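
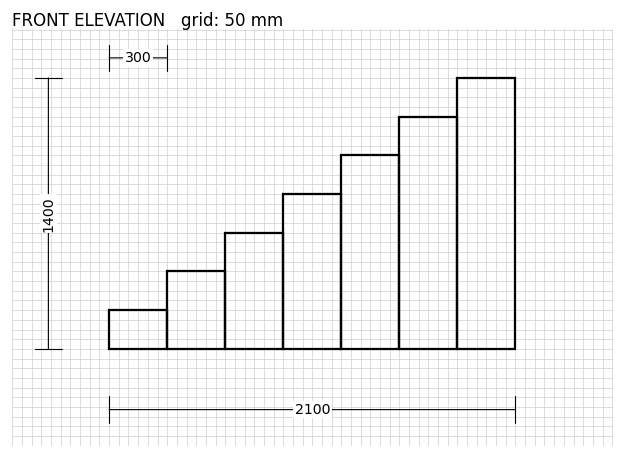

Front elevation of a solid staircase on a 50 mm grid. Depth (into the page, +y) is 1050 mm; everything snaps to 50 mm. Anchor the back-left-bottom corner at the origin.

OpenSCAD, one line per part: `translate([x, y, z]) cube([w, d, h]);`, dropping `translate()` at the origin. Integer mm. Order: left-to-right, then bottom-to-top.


cube([300, 1050, 200]);
translate([300, 0, 0]) cube([300, 1050, 400]);
translate([600, 0, 0]) cube([300, 1050, 600]);
translate([900, 0, 0]) cube([300, 1050, 800]);
translate([1200, 0, 0]) cube([300, 1050, 1000]);
translate([1500, 0, 0]) cube([300, 1050, 1200]);
translate([1800, 0, 0]) cube([300, 1050, 1400]);


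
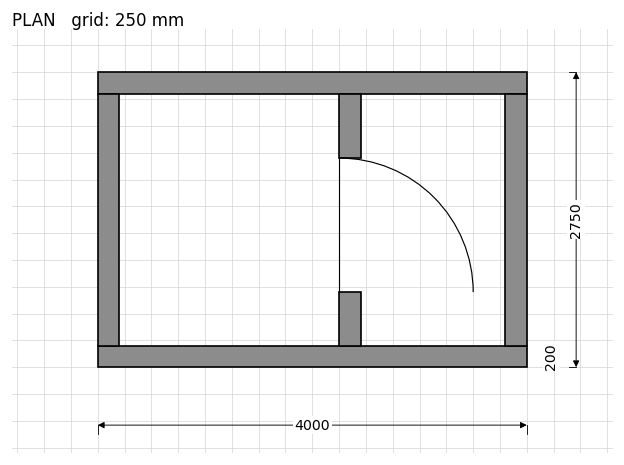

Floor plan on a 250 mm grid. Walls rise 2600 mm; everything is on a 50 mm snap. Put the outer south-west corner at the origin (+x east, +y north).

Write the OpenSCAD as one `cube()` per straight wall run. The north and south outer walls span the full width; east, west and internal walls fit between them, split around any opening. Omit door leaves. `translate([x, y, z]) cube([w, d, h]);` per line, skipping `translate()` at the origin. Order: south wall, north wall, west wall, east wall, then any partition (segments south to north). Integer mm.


cube([4000, 200, 2600]);
translate([0, 2550, 0]) cube([4000, 200, 2600]);
translate([0, 200, 0]) cube([200, 2350, 2600]);
translate([3800, 200, 0]) cube([200, 2350, 2600]);
translate([2250, 200, 0]) cube([200, 500, 2600]);
translate([2250, 1950, 0]) cube([200, 600, 2600]);


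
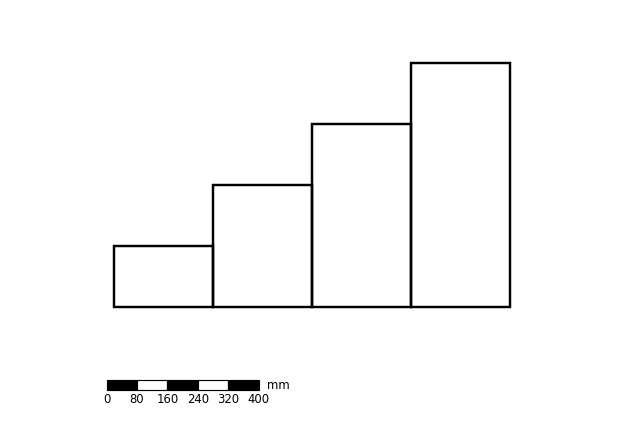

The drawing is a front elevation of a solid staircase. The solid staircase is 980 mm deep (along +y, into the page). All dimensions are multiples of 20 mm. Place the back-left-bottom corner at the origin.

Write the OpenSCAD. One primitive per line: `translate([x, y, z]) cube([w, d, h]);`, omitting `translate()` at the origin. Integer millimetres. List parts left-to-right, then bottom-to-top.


cube([260, 980, 160]);
translate([260, 0, 0]) cube([260, 980, 320]);
translate([520, 0, 0]) cube([260, 980, 480]);
translate([780, 0, 0]) cube([260, 980, 640]);


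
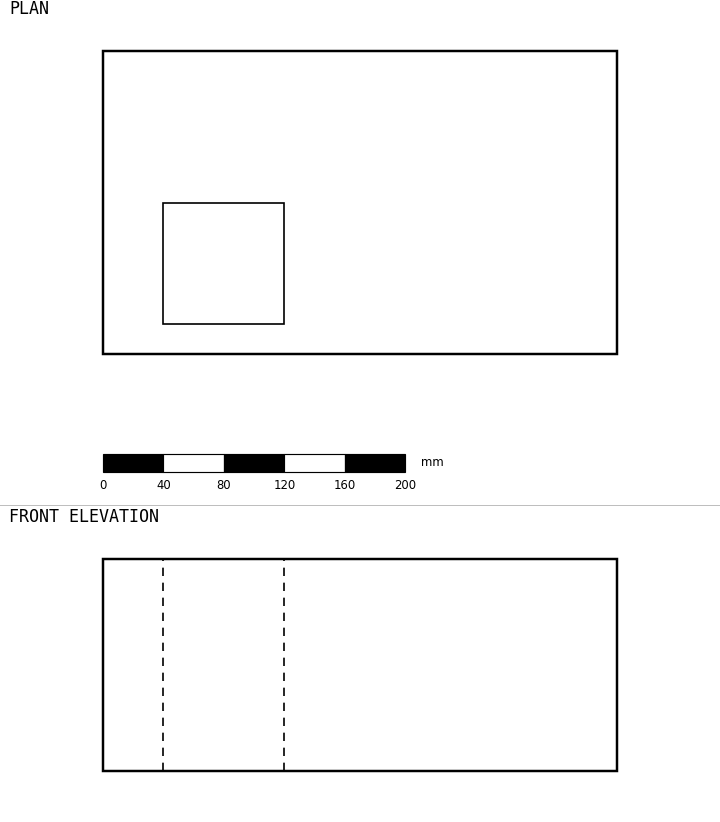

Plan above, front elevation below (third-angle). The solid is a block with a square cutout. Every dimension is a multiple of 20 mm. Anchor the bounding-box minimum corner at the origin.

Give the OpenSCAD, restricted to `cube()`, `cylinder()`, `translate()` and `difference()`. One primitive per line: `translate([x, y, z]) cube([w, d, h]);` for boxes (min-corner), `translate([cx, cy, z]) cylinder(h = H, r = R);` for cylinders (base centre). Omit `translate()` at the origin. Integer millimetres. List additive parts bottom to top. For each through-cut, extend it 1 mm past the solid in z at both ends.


difference() {
  cube([340, 200, 140]);
  translate([40, 20, -1]) cube([80, 80, 142]);
}


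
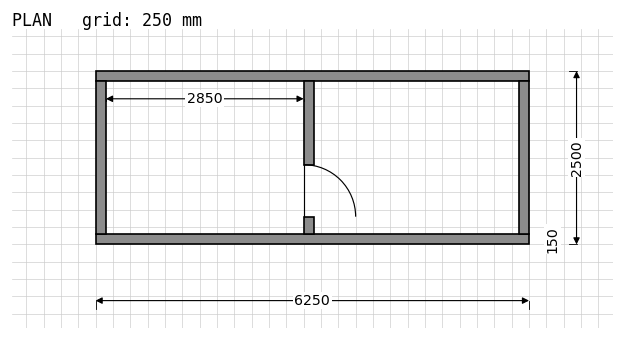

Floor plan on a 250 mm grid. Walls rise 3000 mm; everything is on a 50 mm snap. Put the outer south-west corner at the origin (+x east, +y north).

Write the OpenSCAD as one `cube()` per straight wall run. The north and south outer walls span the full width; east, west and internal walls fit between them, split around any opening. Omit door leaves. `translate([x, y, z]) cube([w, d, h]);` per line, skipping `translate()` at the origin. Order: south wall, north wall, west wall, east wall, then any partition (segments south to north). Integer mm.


cube([6250, 150, 3000]);
translate([0, 2350, 0]) cube([6250, 150, 3000]);
translate([0, 150, 0]) cube([150, 2200, 3000]);
translate([6100, 150, 0]) cube([150, 2200, 3000]);
translate([3000, 150, 0]) cube([150, 250, 3000]);
translate([3000, 1150, 0]) cube([150, 1200, 3000]);


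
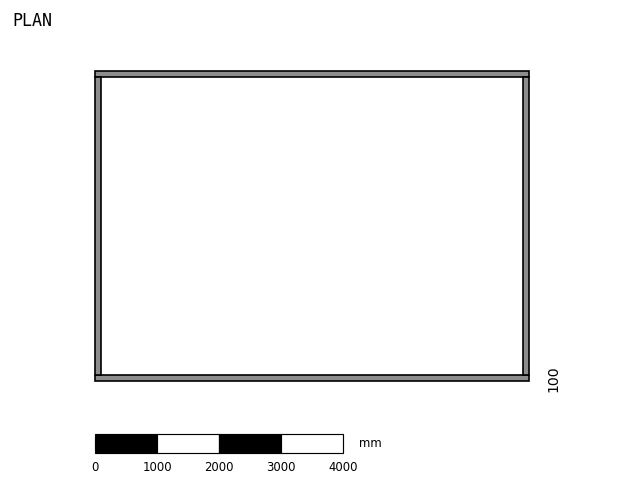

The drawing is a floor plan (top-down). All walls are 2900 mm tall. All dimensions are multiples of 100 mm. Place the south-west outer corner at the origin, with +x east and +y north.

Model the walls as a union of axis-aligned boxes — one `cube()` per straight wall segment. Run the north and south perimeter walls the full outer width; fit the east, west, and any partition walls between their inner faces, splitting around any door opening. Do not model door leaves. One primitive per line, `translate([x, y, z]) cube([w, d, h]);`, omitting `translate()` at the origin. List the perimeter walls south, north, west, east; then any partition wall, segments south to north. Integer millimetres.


cube([7000, 100, 2900]);
translate([0, 4900, 0]) cube([7000, 100, 2900]);
translate([0, 100, 0]) cube([100, 4800, 2900]);
translate([6900, 100, 0]) cube([100, 4800, 2900]);


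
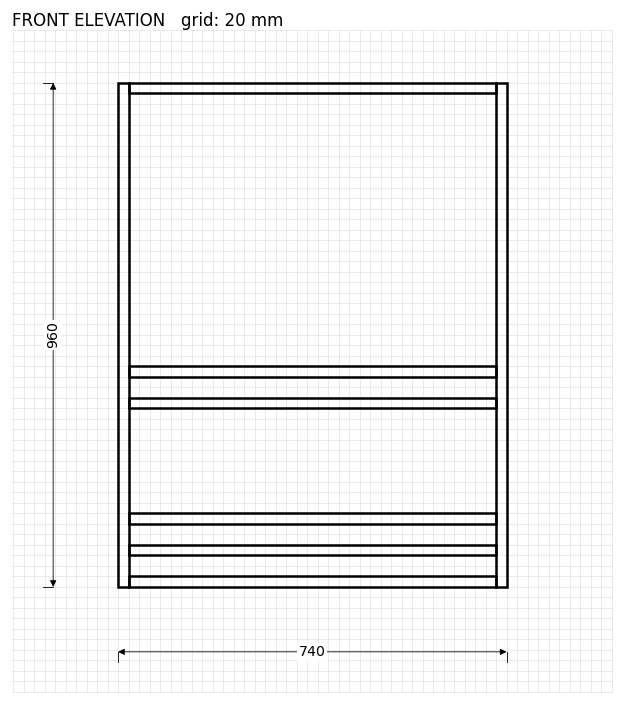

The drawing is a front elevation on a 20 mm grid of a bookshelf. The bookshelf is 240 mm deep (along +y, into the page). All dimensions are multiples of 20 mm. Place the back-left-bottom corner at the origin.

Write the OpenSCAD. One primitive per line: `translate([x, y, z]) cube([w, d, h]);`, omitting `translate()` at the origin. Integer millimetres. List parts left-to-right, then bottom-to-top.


cube([20, 240, 960]);
translate([20, 0, 0]) cube([700, 240, 20]);
translate([20, 0, 60]) cube([700, 240, 20]);
translate([20, 0, 120]) cube([700, 240, 20]);
translate([20, 0, 340]) cube([700, 240, 20]);
translate([20, 0, 400]) cube([700, 240, 20]);
translate([20, 0, 940]) cube([700, 240, 20]);
translate([720, 0, 0]) cube([20, 240, 960]);


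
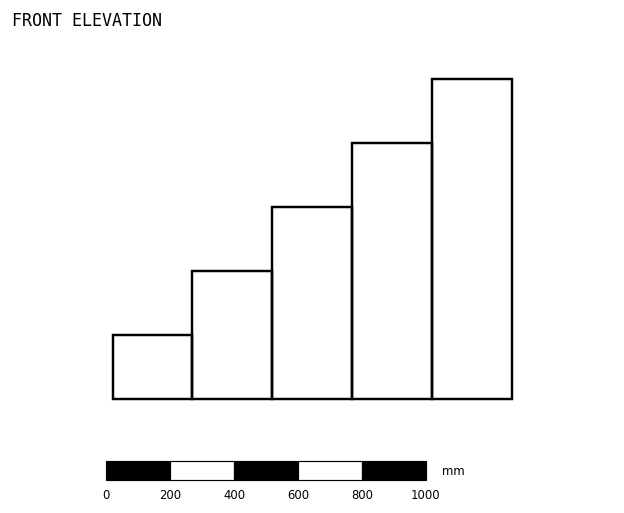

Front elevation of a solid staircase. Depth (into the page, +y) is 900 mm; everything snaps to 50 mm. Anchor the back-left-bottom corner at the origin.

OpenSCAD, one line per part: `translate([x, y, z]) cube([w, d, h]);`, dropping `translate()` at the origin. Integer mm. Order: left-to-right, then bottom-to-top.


cube([250, 900, 200]);
translate([250, 0, 0]) cube([250, 900, 400]);
translate([500, 0, 0]) cube([250, 900, 600]);
translate([750, 0, 0]) cube([250, 900, 800]);
translate([1000, 0, 0]) cube([250, 900, 1000]);


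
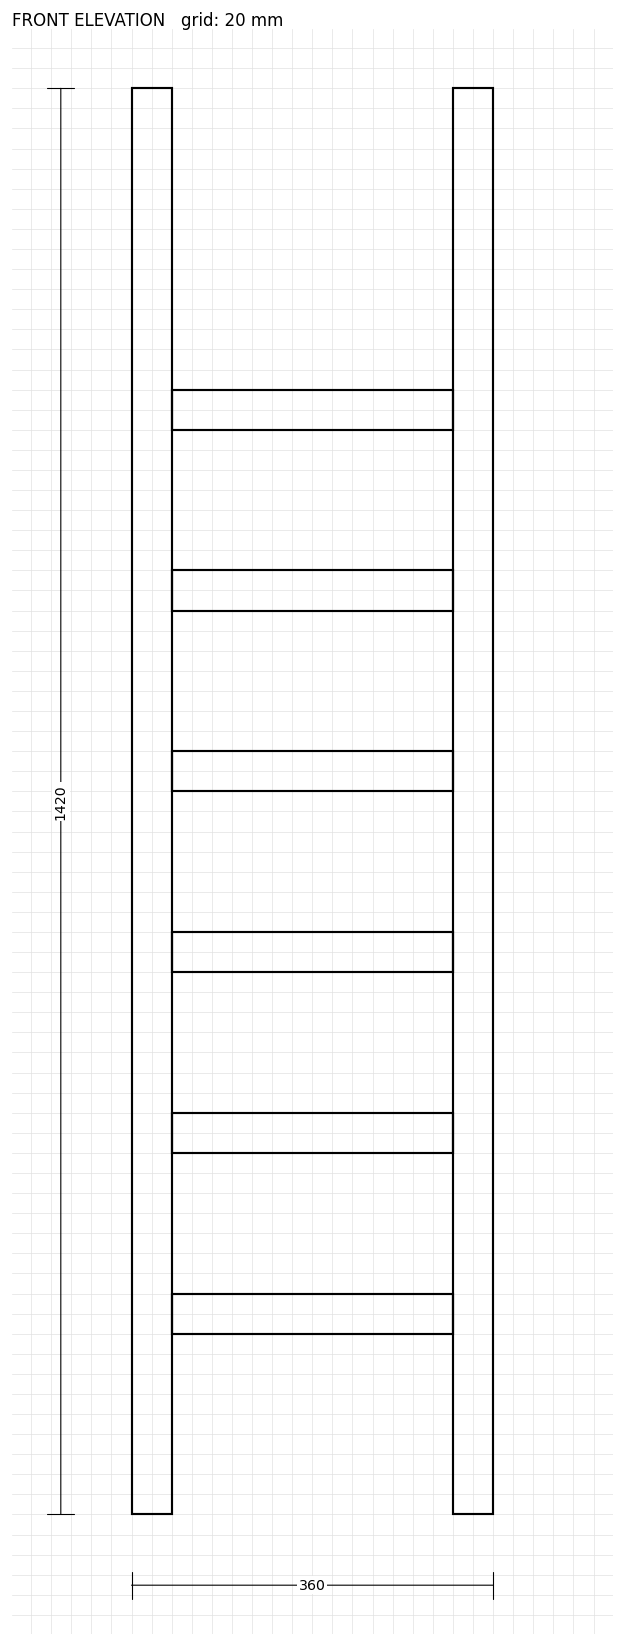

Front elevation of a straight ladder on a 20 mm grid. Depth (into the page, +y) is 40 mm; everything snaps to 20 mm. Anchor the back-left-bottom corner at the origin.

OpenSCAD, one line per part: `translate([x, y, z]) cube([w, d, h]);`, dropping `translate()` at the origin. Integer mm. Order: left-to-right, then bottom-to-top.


cube([40, 40, 1420]);
translate([40, 0, 180]) cube([280, 40, 40]);
translate([40, 0, 360]) cube([280, 40, 40]);
translate([40, 0, 540]) cube([280, 40, 40]);
translate([40, 0, 720]) cube([280, 40, 40]);
translate([40, 0, 900]) cube([280, 40, 40]);
translate([40, 0, 1080]) cube([280, 40, 40]);
translate([320, 0, 0]) cube([40, 40, 1420]);


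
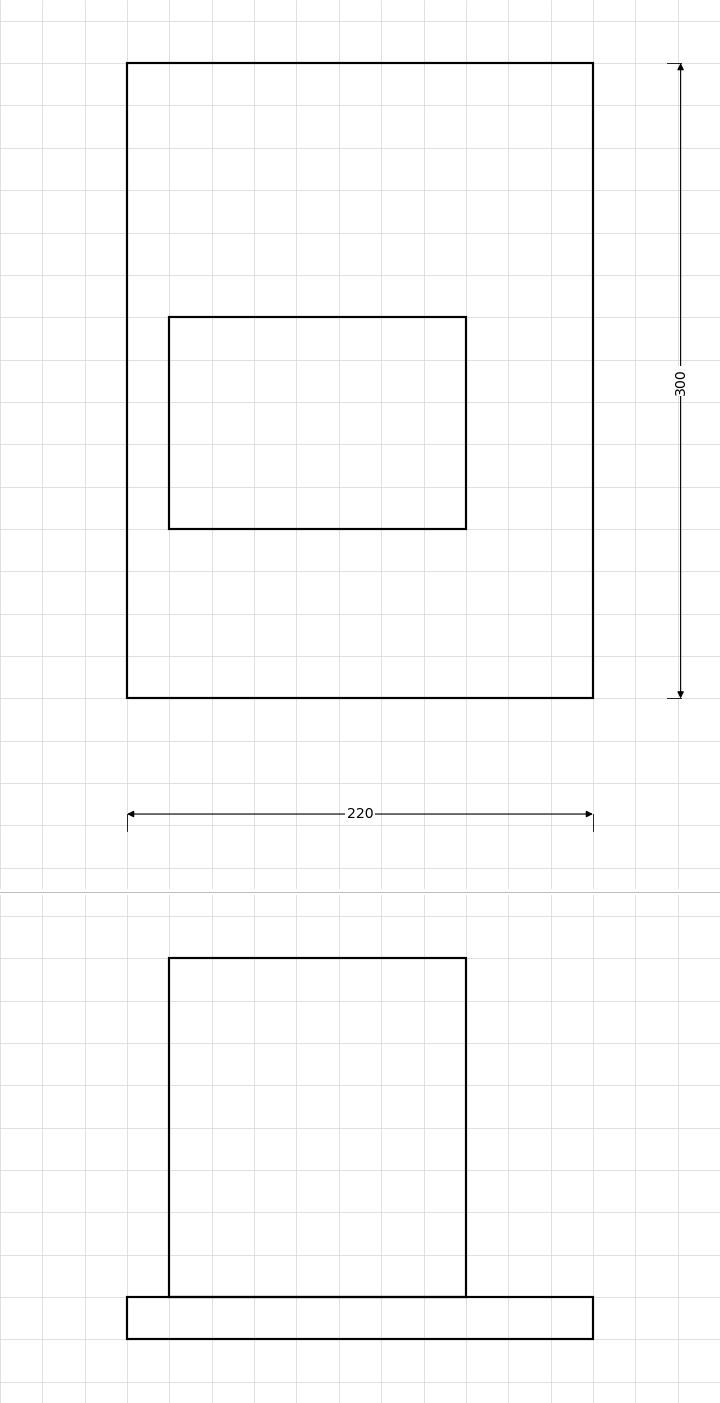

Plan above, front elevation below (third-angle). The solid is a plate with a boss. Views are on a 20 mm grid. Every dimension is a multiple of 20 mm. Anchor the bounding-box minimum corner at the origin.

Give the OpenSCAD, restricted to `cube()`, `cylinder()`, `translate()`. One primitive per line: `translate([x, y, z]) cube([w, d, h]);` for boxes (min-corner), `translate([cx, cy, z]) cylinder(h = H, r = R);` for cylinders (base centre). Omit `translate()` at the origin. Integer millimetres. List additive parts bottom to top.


cube([220, 300, 20]);
translate([20, 80, 20]) cube([140, 100, 160]);


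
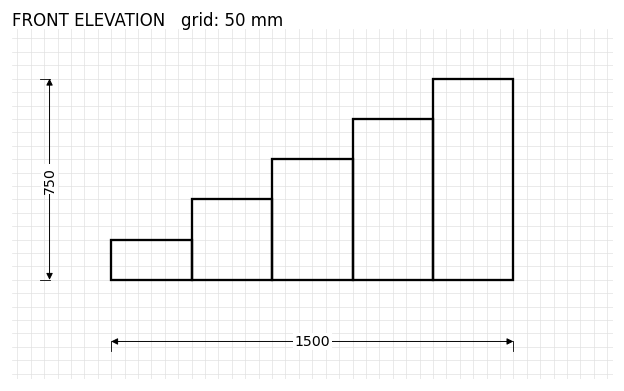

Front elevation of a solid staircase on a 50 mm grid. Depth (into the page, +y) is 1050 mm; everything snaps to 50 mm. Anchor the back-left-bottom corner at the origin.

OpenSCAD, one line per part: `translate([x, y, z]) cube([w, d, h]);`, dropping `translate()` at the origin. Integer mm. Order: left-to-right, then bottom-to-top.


cube([300, 1050, 150]);
translate([300, 0, 0]) cube([300, 1050, 300]);
translate([600, 0, 0]) cube([300, 1050, 450]);
translate([900, 0, 0]) cube([300, 1050, 600]);
translate([1200, 0, 0]) cube([300, 1050, 750]);


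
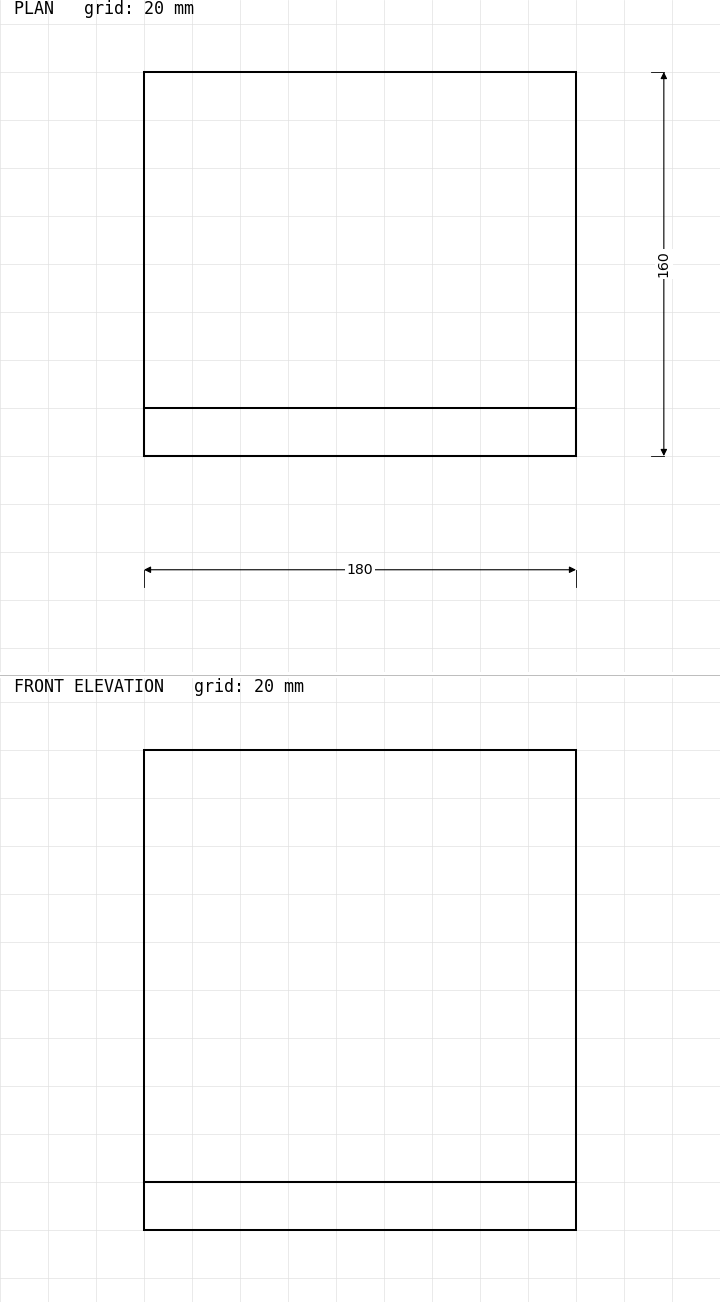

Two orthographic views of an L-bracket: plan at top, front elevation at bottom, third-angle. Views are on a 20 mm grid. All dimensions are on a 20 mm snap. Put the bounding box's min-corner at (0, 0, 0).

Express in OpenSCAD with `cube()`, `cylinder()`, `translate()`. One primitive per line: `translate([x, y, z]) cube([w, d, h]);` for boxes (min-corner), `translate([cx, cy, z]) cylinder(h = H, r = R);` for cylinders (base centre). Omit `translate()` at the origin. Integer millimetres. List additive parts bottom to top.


cube([180, 160, 20]);
translate([0, 0, 20]) cube([180, 20, 180]);


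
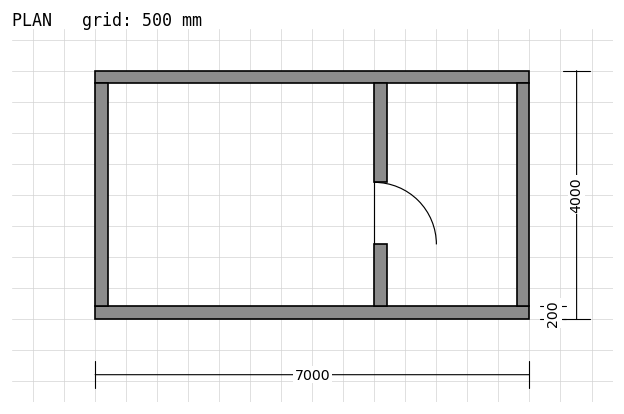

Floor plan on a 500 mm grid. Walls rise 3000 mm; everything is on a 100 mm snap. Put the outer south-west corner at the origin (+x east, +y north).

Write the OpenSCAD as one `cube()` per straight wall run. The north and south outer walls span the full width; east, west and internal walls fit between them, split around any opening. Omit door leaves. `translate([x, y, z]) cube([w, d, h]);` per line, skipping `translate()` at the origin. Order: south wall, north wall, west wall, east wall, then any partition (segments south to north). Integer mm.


cube([7000, 200, 3000]);
translate([0, 3800, 0]) cube([7000, 200, 3000]);
translate([0, 200, 0]) cube([200, 3600, 3000]);
translate([6800, 200, 0]) cube([200, 3600, 3000]);
translate([4500, 200, 0]) cube([200, 1000, 3000]);
translate([4500, 2200, 0]) cube([200, 1600, 3000]);


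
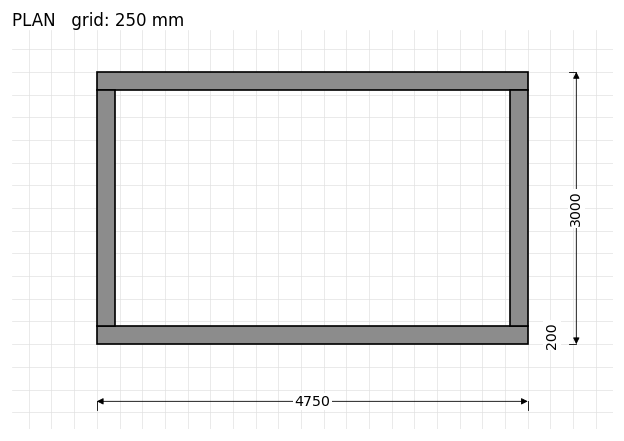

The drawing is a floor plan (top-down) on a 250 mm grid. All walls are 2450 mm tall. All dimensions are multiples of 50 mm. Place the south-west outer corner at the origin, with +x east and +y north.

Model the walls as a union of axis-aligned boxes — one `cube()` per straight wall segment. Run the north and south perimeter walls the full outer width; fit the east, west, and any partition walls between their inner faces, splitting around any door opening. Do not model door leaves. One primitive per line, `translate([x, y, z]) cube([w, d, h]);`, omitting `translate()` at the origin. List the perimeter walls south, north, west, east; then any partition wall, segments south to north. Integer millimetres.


cube([4750, 200, 2450]);
translate([0, 2800, 0]) cube([4750, 200, 2450]);
translate([0, 200, 0]) cube([200, 2600, 2450]);
translate([4550, 200, 0]) cube([200, 2600, 2450]);


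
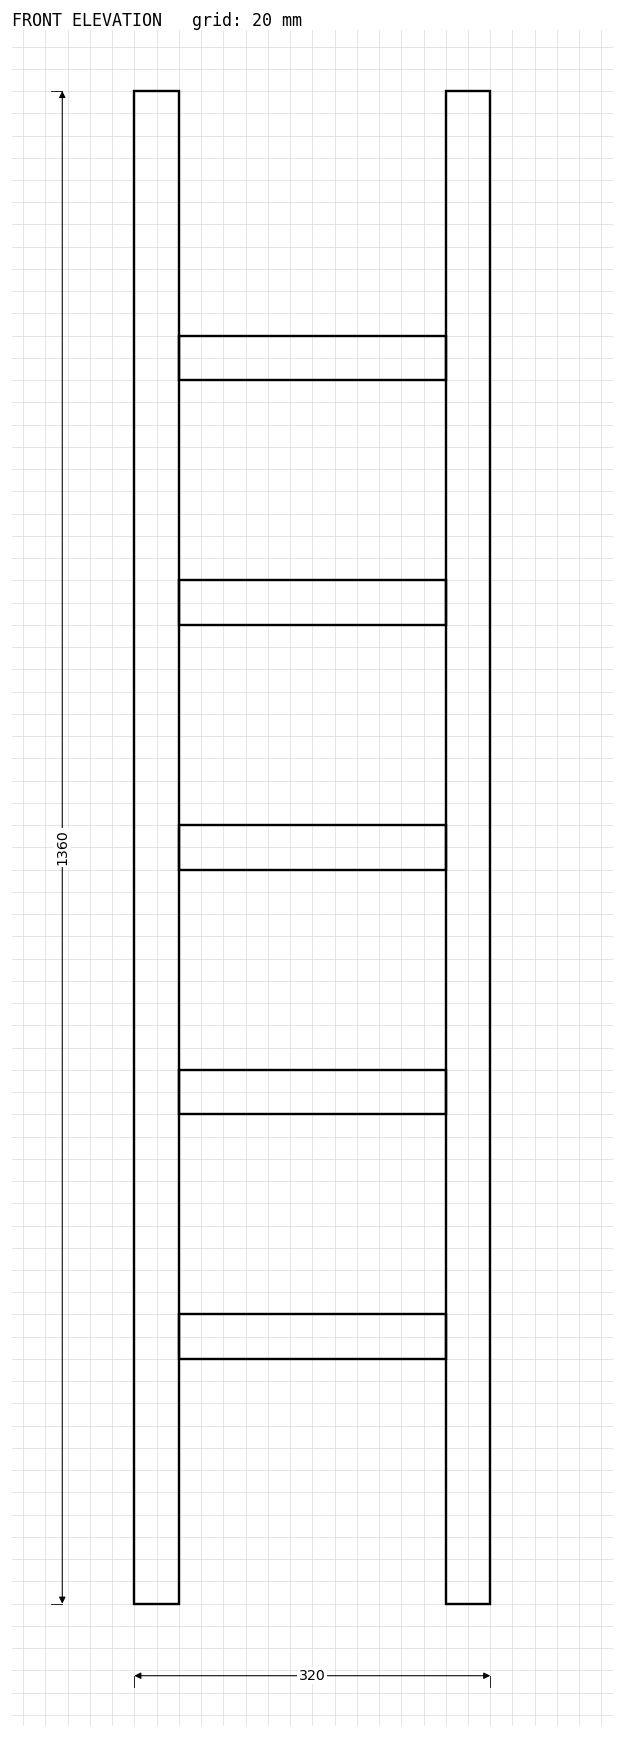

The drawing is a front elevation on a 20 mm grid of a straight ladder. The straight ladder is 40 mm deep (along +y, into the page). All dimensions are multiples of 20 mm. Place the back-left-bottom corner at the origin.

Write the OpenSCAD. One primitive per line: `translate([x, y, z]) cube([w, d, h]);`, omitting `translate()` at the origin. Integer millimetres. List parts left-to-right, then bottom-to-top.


cube([40, 40, 1360]);
translate([40, 0, 220]) cube([240, 40, 40]);
translate([40, 0, 440]) cube([240, 40, 40]);
translate([40, 0, 660]) cube([240, 40, 40]);
translate([40, 0, 880]) cube([240, 40, 40]);
translate([40, 0, 1100]) cube([240, 40, 40]);
translate([280, 0, 0]) cube([40, 40, 1360]);


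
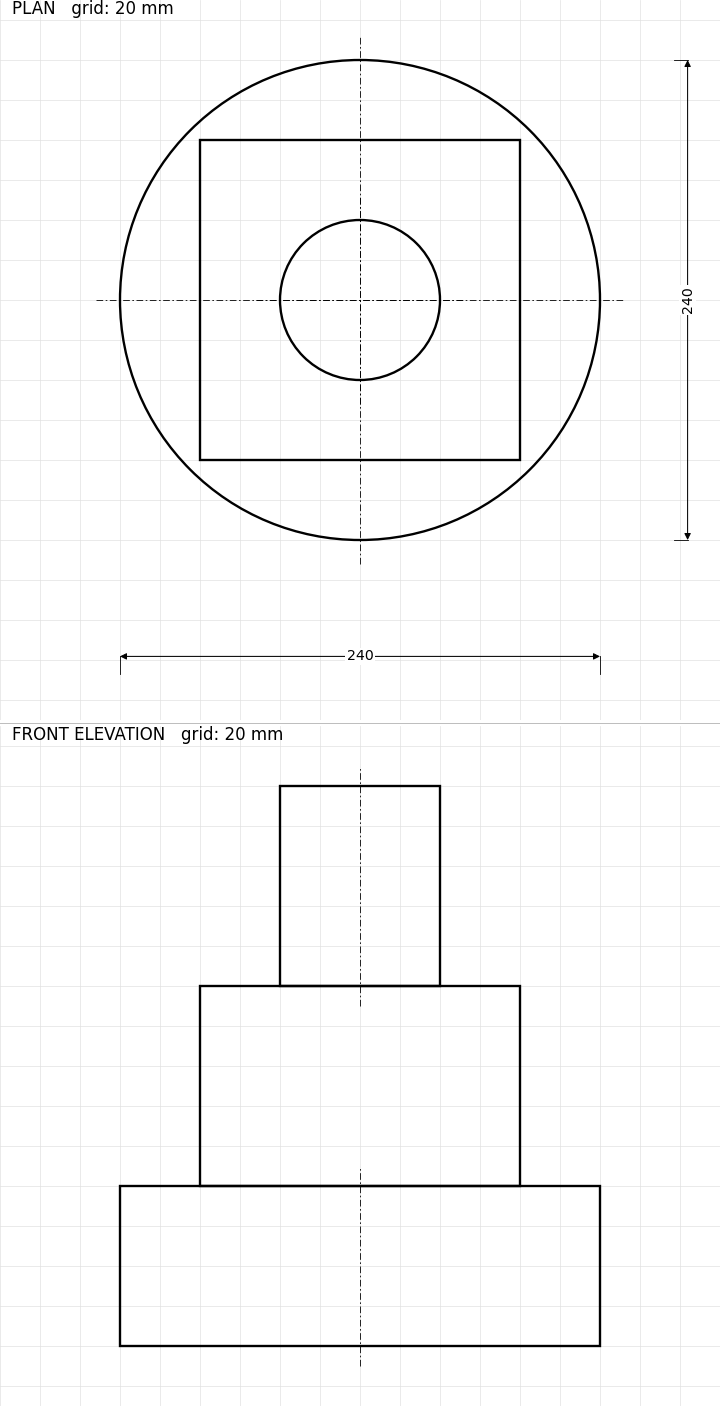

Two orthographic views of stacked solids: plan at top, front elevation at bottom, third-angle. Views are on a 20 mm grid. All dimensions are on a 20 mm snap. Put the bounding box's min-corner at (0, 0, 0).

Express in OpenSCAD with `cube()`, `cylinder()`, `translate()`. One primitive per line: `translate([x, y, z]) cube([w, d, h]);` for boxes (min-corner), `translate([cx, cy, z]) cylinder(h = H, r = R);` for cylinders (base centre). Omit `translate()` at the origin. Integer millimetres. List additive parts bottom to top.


translate([120, 120, 0]) cylinder(h = 80, r = 120);
translate([40, 40, 80]) cube([160, 160, 100]);
translate([120, 120, 180]) cylinder(h = 100, r = 40);


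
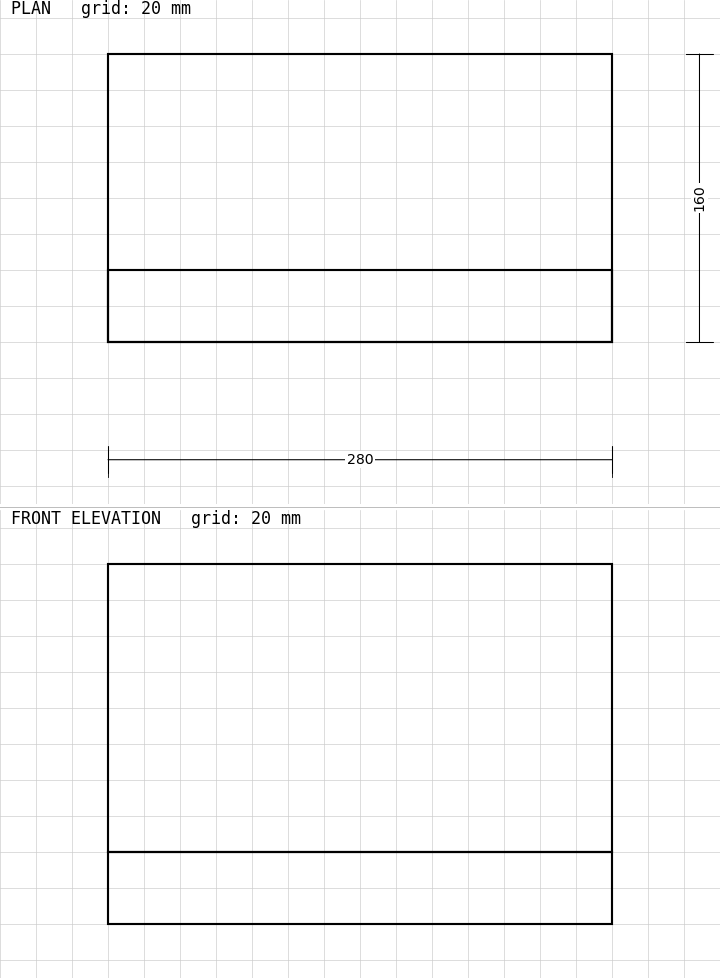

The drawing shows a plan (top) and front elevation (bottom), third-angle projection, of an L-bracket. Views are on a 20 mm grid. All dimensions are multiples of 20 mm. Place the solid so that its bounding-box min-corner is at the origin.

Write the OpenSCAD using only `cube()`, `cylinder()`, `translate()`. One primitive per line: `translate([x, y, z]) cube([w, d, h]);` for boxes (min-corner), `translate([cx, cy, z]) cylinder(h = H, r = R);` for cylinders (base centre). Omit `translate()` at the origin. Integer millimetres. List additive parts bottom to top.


cube([280, 160, 40]);
translate([0, 0, 40]) cube([280, 40, 160]);


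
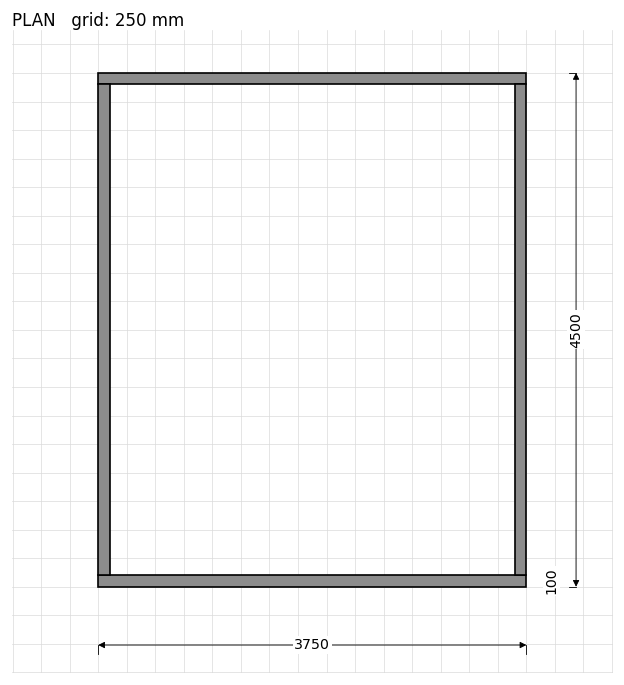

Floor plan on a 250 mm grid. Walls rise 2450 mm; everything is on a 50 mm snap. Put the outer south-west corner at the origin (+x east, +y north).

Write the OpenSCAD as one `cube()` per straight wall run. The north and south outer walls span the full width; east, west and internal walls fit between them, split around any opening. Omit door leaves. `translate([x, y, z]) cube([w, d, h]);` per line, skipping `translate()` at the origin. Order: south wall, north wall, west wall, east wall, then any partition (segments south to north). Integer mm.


cube([3750, 100, 2450]);
translate([0, 4400, 0]) cube([3750, 100, 2450]);
translate([0, 100, 0]) cube([100, 4300, 2450]);
translate([3650, 100, 0]) cube([100, 4300, 2450]);


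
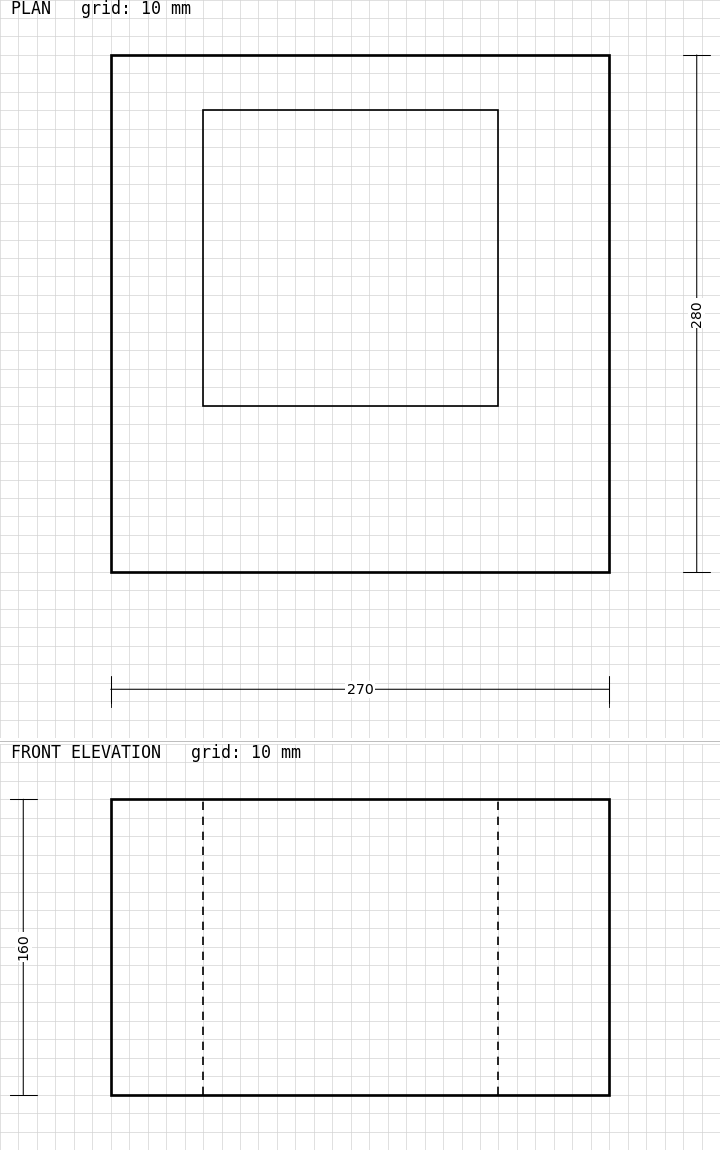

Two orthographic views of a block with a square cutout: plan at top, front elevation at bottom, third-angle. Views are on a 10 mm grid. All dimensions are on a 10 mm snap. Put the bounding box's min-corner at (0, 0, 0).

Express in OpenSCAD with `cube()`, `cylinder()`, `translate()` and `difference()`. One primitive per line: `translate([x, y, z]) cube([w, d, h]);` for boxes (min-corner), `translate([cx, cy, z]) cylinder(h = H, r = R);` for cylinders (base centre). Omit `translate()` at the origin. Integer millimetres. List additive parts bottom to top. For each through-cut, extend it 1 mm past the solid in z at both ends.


difference() {
  cube([270, 280, 160]);
  translate([50, 90, -1]) cube([160, 160, 162]);
}


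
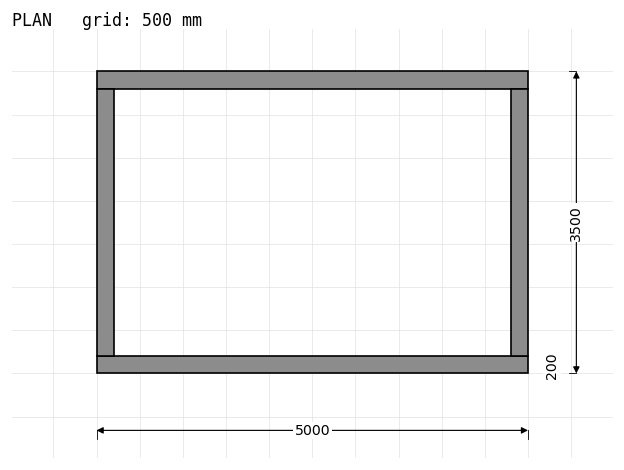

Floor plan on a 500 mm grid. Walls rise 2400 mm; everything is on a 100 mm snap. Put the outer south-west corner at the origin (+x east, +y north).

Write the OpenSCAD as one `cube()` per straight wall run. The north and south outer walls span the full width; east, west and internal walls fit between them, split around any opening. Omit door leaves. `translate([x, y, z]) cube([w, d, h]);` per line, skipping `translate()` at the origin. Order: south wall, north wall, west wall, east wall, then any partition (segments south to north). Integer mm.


cube([5000, 200, 2400]);
translate([0, 3300, 0]) cube([5000, 200, 2400]);
translate([0, 200, 0]) cube([200, 3100, 2400]);
translate([4800, 200, 0]) cube([200, 3100, 2400]);


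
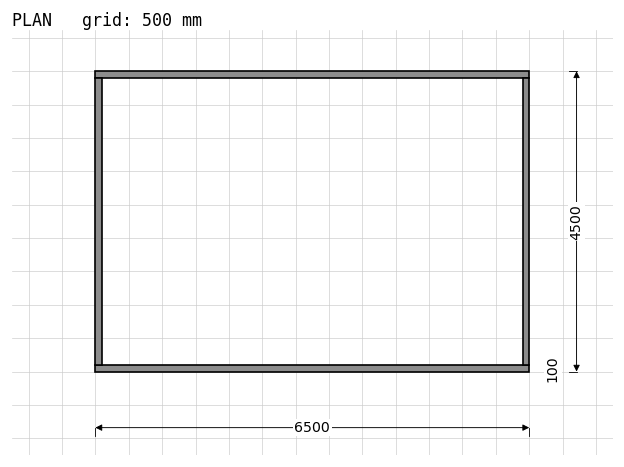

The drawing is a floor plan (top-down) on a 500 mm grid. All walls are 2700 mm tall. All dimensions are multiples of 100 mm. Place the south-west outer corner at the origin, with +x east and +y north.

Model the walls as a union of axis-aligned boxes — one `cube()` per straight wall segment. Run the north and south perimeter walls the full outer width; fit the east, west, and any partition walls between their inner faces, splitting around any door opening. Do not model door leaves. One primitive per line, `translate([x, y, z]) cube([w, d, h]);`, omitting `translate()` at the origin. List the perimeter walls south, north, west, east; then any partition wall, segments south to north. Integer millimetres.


cube([6500, 100, 2700]);
translate([0, 4400, 0]) cube([6500, 100, 2700]);
translate([0, 100, 0]) cube([100, 4300, 2700]);
translate([6400, 100, 0]) cube([100, 4300, 2700]);


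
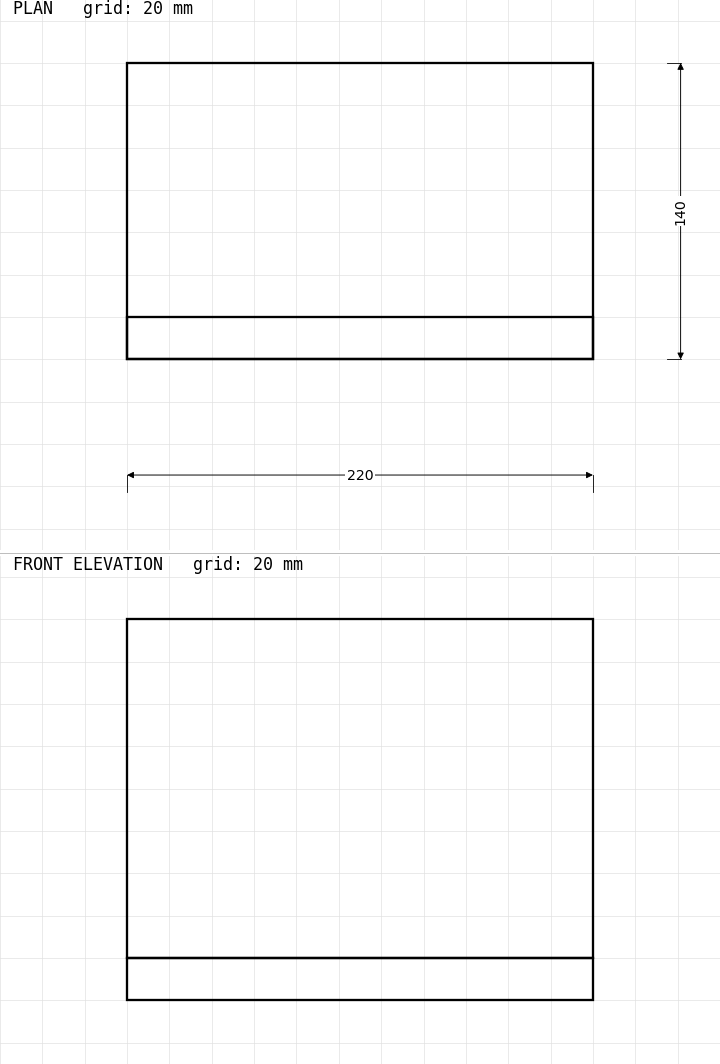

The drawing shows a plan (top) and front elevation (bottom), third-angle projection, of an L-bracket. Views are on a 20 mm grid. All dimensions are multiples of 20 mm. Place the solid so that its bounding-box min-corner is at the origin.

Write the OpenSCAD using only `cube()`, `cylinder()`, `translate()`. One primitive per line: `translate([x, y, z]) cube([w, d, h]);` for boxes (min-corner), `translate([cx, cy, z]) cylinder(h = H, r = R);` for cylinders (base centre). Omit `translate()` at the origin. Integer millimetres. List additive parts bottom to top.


cube([220, 140, 20]);
translate([0, 0, 20]) cube([220, 20, 160]);


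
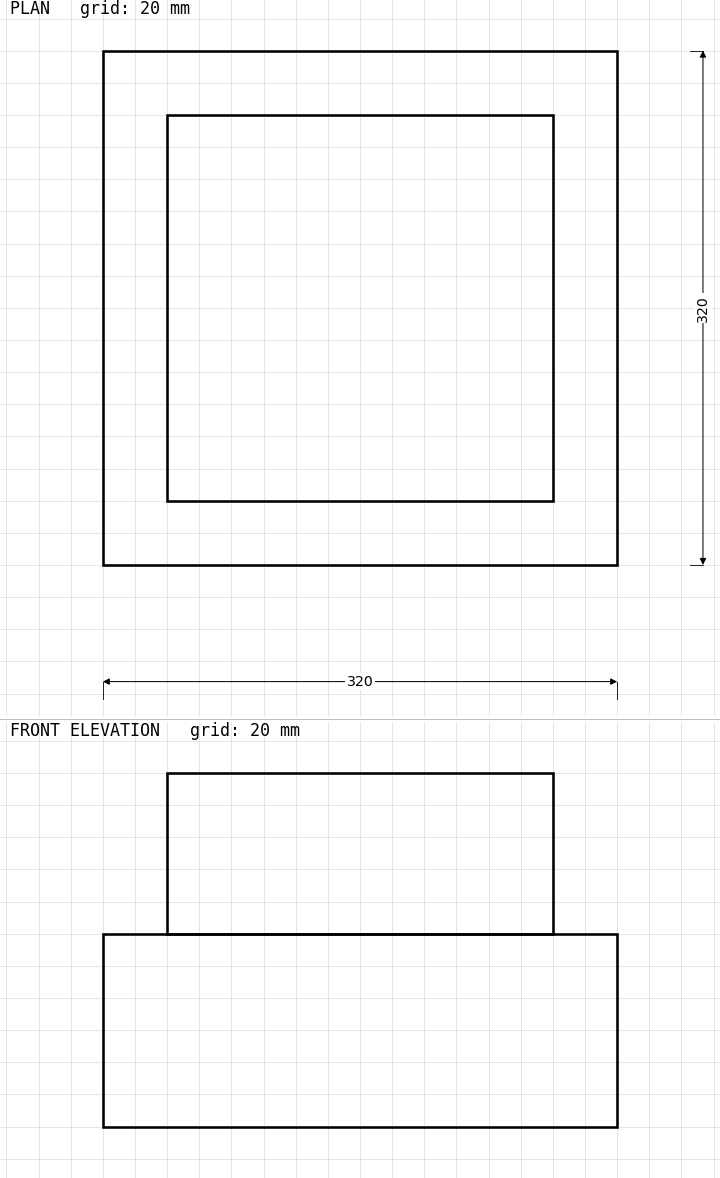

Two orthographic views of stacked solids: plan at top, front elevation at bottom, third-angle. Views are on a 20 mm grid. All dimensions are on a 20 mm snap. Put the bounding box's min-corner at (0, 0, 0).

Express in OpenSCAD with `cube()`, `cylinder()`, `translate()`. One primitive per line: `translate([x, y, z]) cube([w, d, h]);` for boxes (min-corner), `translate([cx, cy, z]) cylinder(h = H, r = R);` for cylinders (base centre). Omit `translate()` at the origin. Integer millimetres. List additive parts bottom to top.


cube([320, 320, 120]);
translate([40, 40, 120]) cube([240, 240, 100]);


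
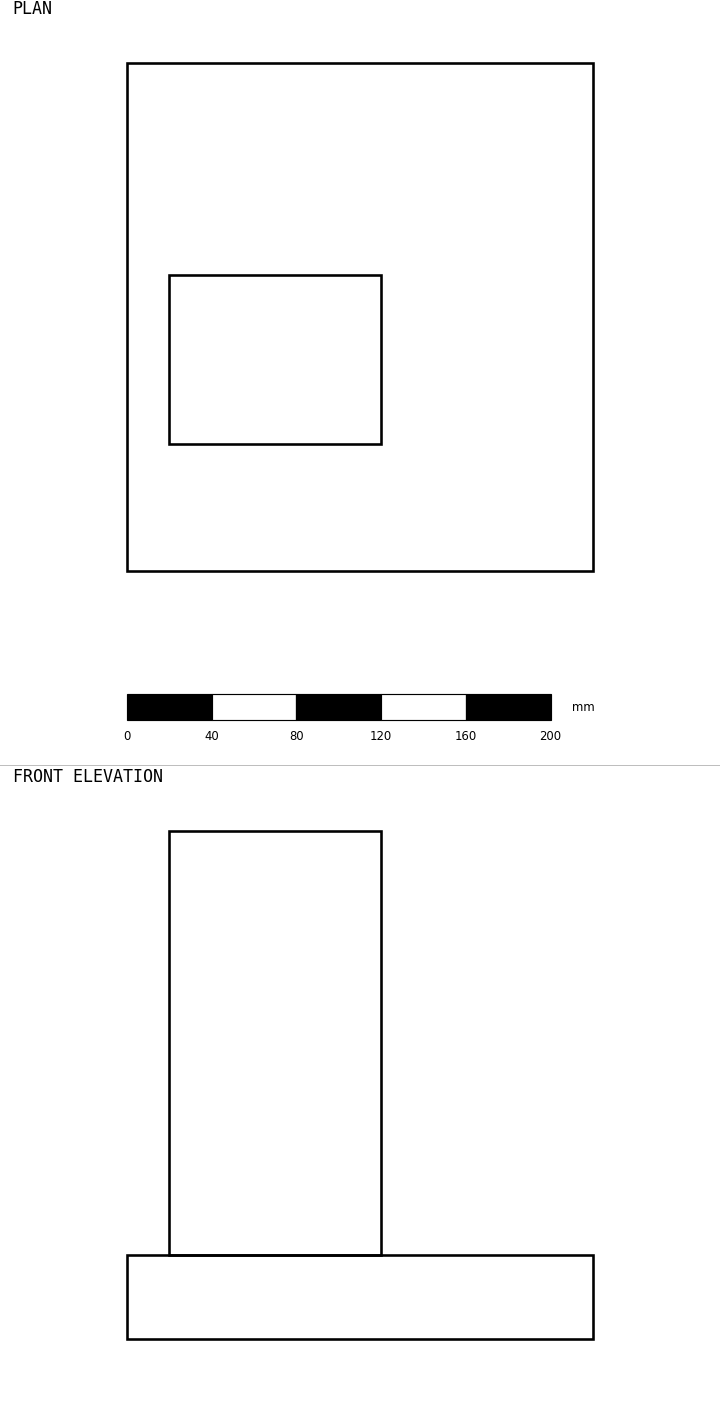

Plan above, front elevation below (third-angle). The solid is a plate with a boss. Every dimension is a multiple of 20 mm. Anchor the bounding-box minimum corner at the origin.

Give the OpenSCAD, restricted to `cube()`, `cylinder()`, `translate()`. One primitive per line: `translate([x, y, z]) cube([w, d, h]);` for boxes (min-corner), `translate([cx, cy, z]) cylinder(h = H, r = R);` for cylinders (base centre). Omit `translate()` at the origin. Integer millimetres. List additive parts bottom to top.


cube([220, 240, 40]);
translate([20, 60, 40]) cube([100, 80, 200]);


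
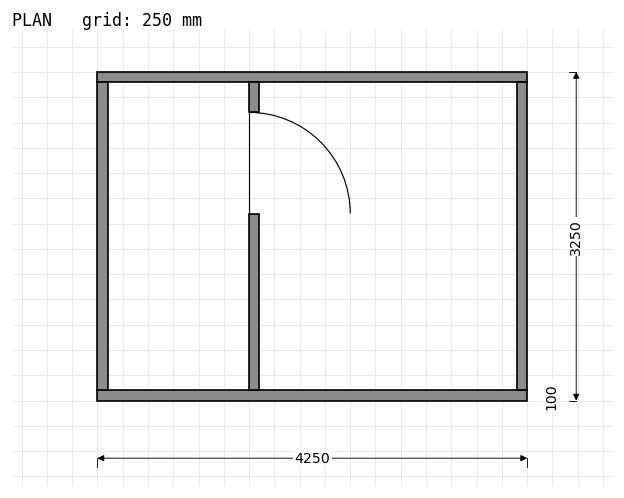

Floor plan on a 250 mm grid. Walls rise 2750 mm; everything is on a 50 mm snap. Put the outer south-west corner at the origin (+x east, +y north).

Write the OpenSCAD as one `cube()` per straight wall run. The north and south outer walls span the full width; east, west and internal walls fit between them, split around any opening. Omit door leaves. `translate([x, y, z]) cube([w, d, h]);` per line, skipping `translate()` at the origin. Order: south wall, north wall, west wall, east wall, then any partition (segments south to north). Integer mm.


cube([4250, 100, 2750]);
translate([0, 3150, 0]) cube([4250, 100, 2750]);
translate([0, 100, 0]) cube([100, 3050, 2750]);
translate([4150, 100, 0]) cube([100, 3050, 2750]);
translate([1500, 100, 0]) cube([100, 1750, 2750]);
translate([1500, 2850, 0]) cube([100, 300, 2750]);


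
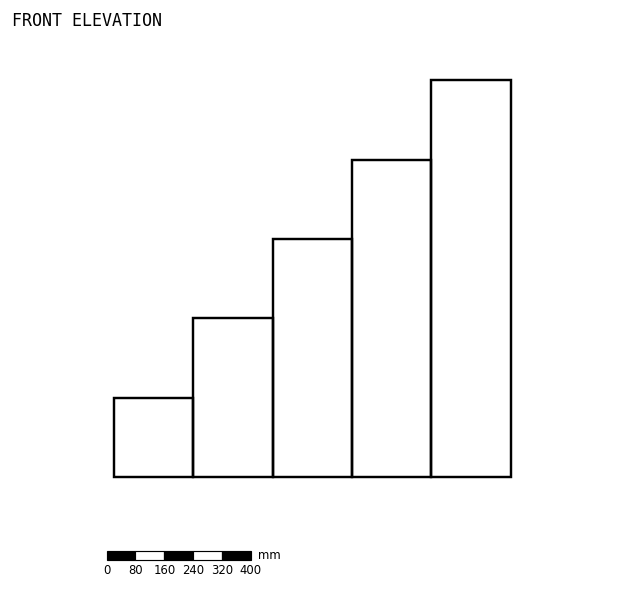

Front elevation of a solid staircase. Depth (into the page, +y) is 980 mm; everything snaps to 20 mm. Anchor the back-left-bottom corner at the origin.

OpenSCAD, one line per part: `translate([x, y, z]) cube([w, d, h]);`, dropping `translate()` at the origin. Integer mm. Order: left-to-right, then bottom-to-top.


cube([220, 980, 220]);
translate([220, 0, 0]) cube([220, 980, 440]);
translate([440, 0, 0]) cube([220, 980, 660]);
translate([660, 0, 0]) cube([220, 980, 880]);
translate([880, 0, 0]) cube([220, 980, 1100]);


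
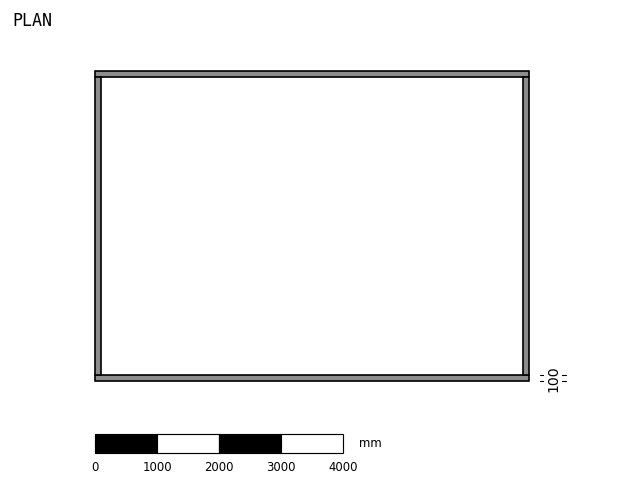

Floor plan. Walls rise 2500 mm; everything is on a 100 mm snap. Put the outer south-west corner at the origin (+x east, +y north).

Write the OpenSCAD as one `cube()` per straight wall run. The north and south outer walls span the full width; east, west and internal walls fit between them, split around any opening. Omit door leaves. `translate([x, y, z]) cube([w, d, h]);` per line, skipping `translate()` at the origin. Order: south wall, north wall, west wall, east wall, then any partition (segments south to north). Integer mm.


cube([7000, 100, 2500]);
translate([0, 4900, 0]) cube([7000, 100, 2500]);
translate([0, 100, 0]) cube([100, 4800, 2500]);
translate([6900, 100, 0]) cube([100, 4800, 2500]);


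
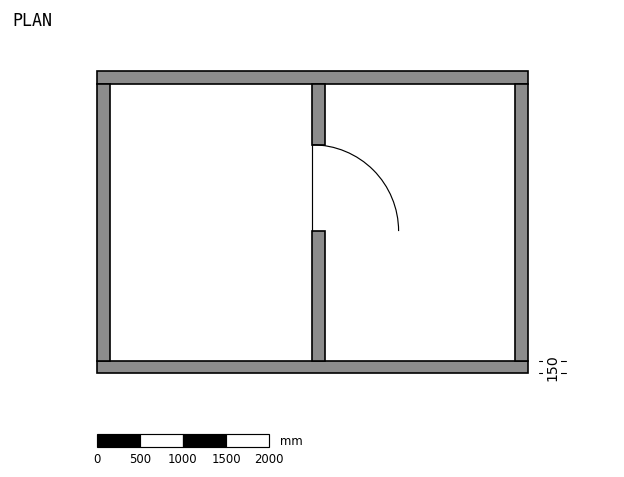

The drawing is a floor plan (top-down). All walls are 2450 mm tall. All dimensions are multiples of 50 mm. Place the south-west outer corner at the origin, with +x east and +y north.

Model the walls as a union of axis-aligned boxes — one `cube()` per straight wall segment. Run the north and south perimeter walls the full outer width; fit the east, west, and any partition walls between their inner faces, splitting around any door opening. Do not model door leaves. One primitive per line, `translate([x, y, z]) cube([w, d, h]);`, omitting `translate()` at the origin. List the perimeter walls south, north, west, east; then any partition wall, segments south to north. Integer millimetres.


cube([5000, 150, 2450]);
translate([0, 3350, 0]) cube([5000, 150, 2450]);
translate([0, 150, 0]) cube([150, 3200, 2450]);
translate([4850, 150, 0]) cube([150, 3200, 2450]);
translate([2500, 150, 0]) cube([150, 1500, 2450]);
translate([2500, 2650, 0]) cube([150, 700, 2450]);


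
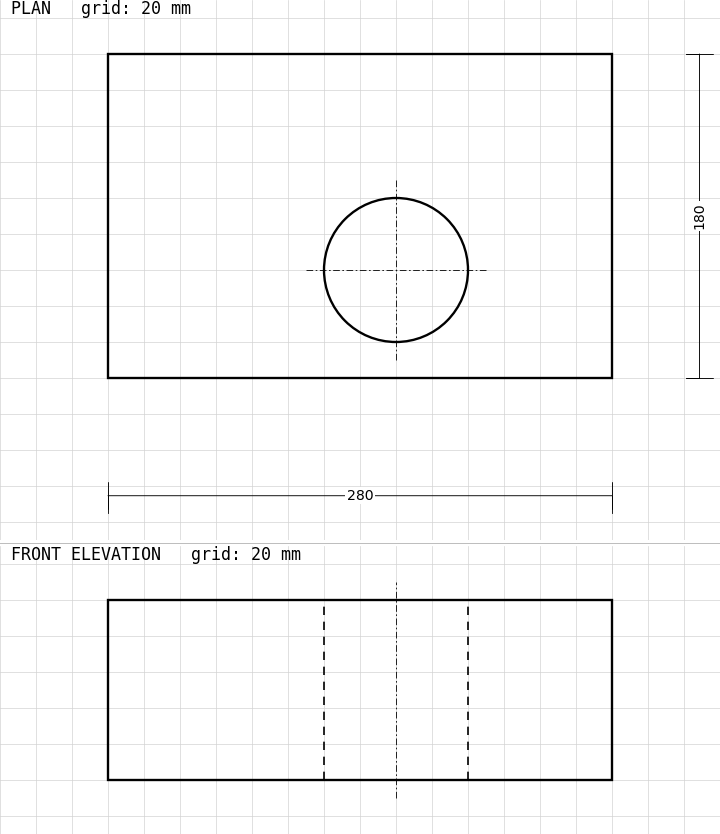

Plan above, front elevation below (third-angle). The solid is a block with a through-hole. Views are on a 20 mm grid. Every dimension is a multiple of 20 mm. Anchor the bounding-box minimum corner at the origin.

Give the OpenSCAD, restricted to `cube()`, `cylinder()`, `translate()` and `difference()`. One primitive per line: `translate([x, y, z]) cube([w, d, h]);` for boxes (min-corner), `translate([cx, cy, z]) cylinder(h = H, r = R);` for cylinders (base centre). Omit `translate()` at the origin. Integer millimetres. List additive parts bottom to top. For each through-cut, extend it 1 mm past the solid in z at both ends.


difference() {
  cube([280, 180, 100]);
  translate([160, 60, -1]) cylinder(h = 102, r = 40);
}


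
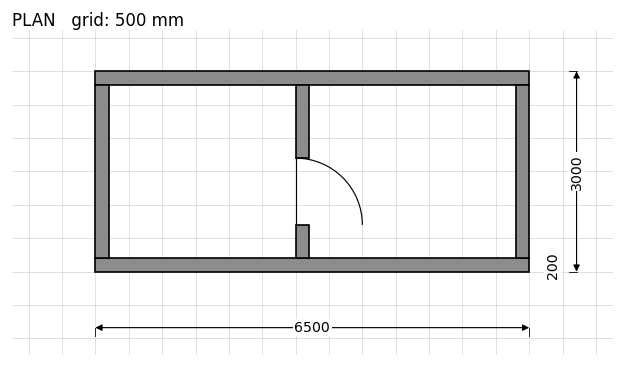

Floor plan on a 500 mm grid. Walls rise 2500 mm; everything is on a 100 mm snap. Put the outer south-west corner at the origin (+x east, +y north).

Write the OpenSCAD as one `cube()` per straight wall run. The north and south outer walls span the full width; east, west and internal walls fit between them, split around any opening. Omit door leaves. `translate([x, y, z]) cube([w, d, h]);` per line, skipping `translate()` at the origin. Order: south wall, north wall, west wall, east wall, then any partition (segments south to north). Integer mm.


cube([6500, 200, 2500]);
translate([0, 2800, 0]) cube([6500, 200, 2500]);
translate([0, 200, 0]) cube([200, 2600, 2500]);
translate([6300, 200, 0]) cube([200, 2600, 2500]);
translate([3000, 200, 0]) cube([200, 500, 2500]);
translate([3000, 1700, 0]) cube([200, 1100, 2500]);


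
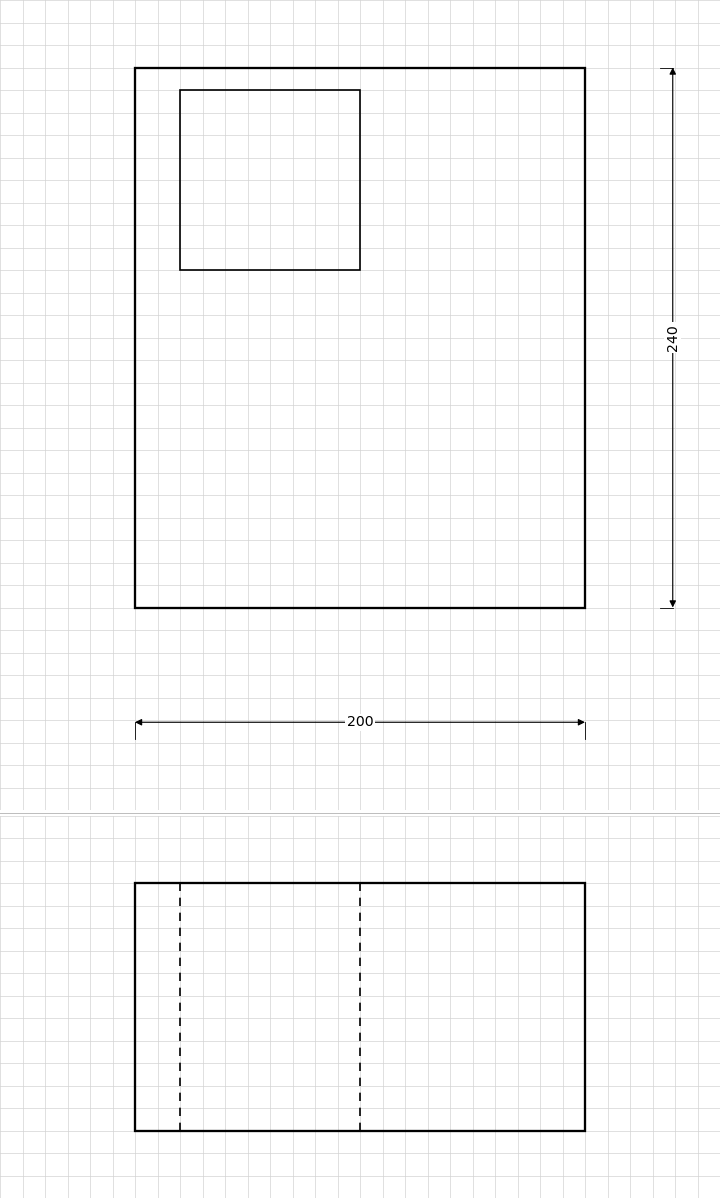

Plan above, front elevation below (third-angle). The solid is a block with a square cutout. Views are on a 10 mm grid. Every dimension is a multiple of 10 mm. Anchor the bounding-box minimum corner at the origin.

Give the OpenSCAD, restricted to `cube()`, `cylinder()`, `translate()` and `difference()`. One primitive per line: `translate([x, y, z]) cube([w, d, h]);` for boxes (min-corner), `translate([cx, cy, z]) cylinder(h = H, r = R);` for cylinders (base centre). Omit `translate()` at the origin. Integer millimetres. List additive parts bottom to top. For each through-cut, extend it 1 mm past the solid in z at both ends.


difference() {
  cube([200, 240, 110]);
  translate([20, 150, -1]) cube([80, 80, 112]);
}


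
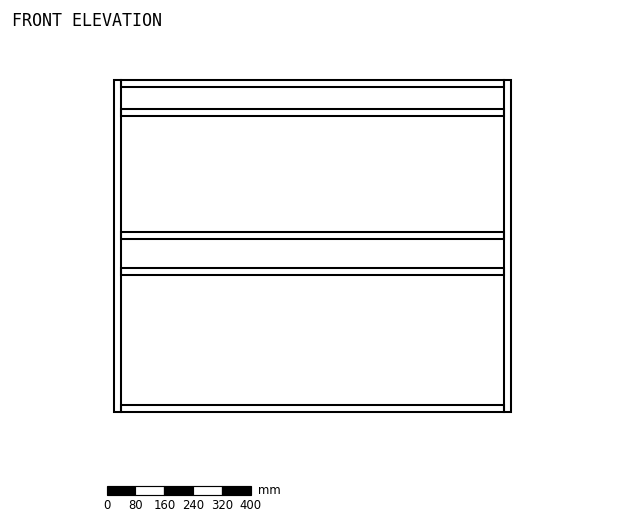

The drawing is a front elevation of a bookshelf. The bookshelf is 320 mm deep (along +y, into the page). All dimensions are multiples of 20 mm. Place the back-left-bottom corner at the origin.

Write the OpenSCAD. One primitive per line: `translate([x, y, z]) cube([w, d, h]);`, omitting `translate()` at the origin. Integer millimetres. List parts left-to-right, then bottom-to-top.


cube([20, 320, 920]);
translate([20, 0, 0]) cube([1060, 320, 20]);
translate([20, 0, 380]) cube([1060, 320, 20]);
translate([20, 0, 480]) cube([1060, 320, 20]);
translate([20, 0, 820]) cube([1060, 320, 20]);
translate([20, 0, 900]) cube([1060, 320, 20]);
translate([1080, 0, 0]) cube([20, 320, 920]);


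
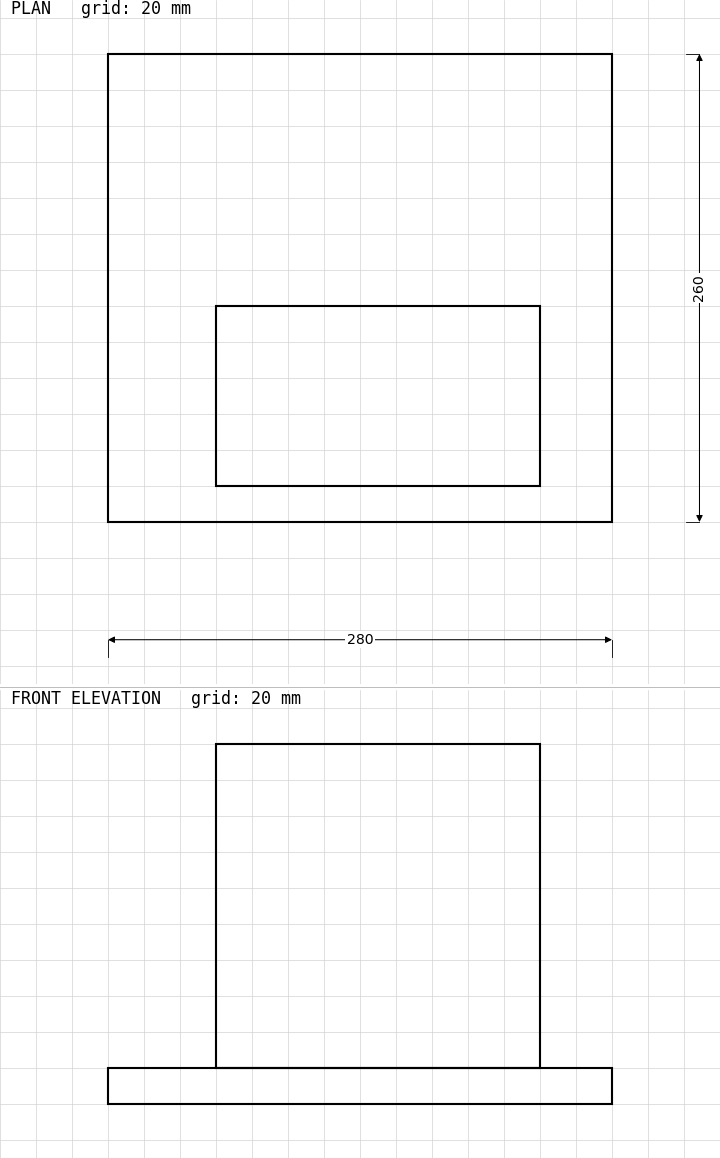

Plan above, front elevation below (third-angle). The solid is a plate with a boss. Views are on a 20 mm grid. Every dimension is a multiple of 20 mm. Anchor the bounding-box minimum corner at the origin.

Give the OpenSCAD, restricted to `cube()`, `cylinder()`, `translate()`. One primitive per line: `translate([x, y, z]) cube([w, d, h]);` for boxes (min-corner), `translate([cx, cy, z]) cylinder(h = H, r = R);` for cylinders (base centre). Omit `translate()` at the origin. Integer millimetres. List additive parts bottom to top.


cube([280, 260, 20]);
translate([60, 20, 20]) cube([180, 100, 180]);


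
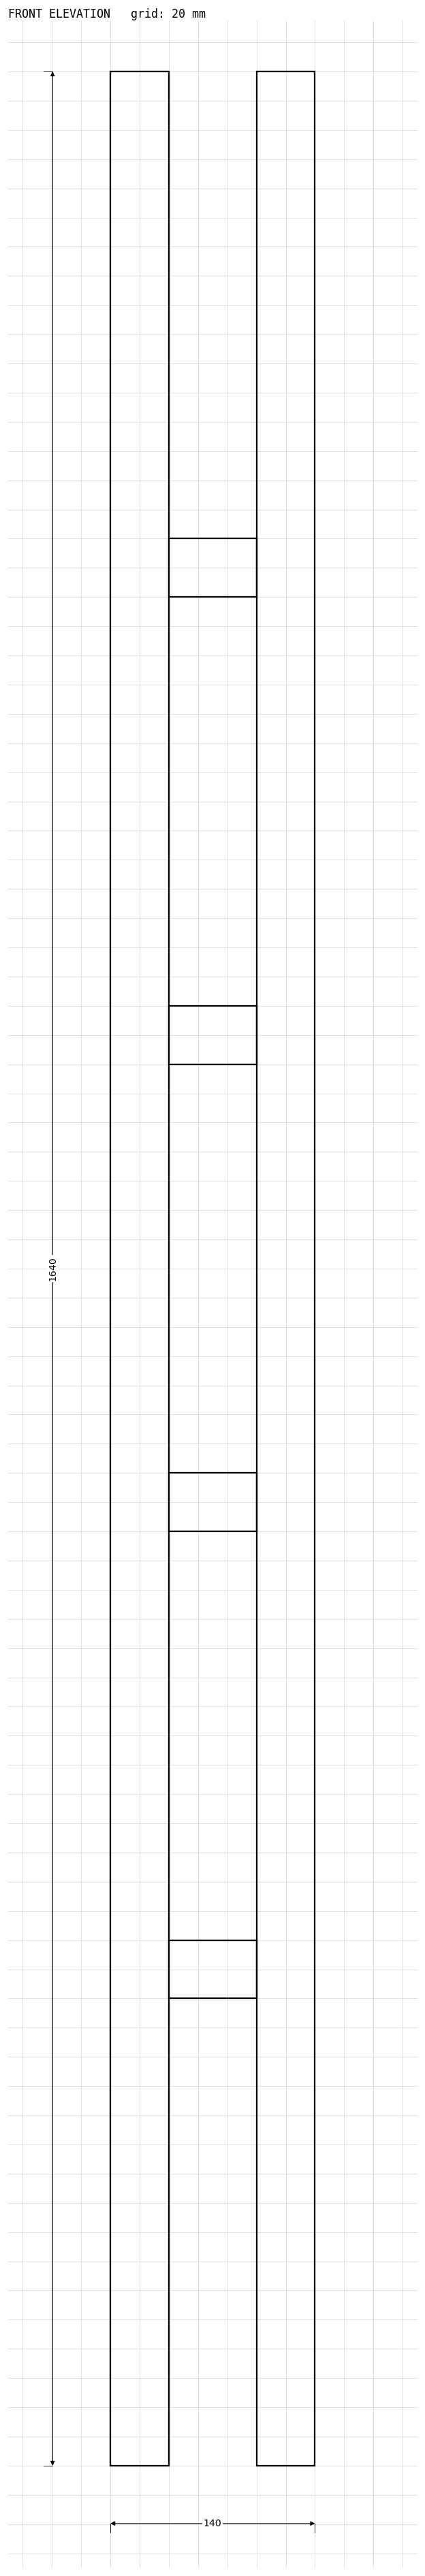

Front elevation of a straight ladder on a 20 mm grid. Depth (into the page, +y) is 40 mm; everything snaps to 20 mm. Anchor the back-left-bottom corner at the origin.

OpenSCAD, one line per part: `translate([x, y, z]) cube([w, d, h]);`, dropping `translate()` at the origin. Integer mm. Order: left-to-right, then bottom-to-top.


cube([40, 40, 1640]);
translate([40, 0, 320]) cube([60, 40, 40]);
translate([40, 0, 640]) cube([60, 40, 40]);
translate([40, 0, 960]) cube([60, 40, 40]);
translate([40, 0, 1280]) cube([60, 40, 40]);
translate([100, 0, 0]) cube([40, 40, 1640]);


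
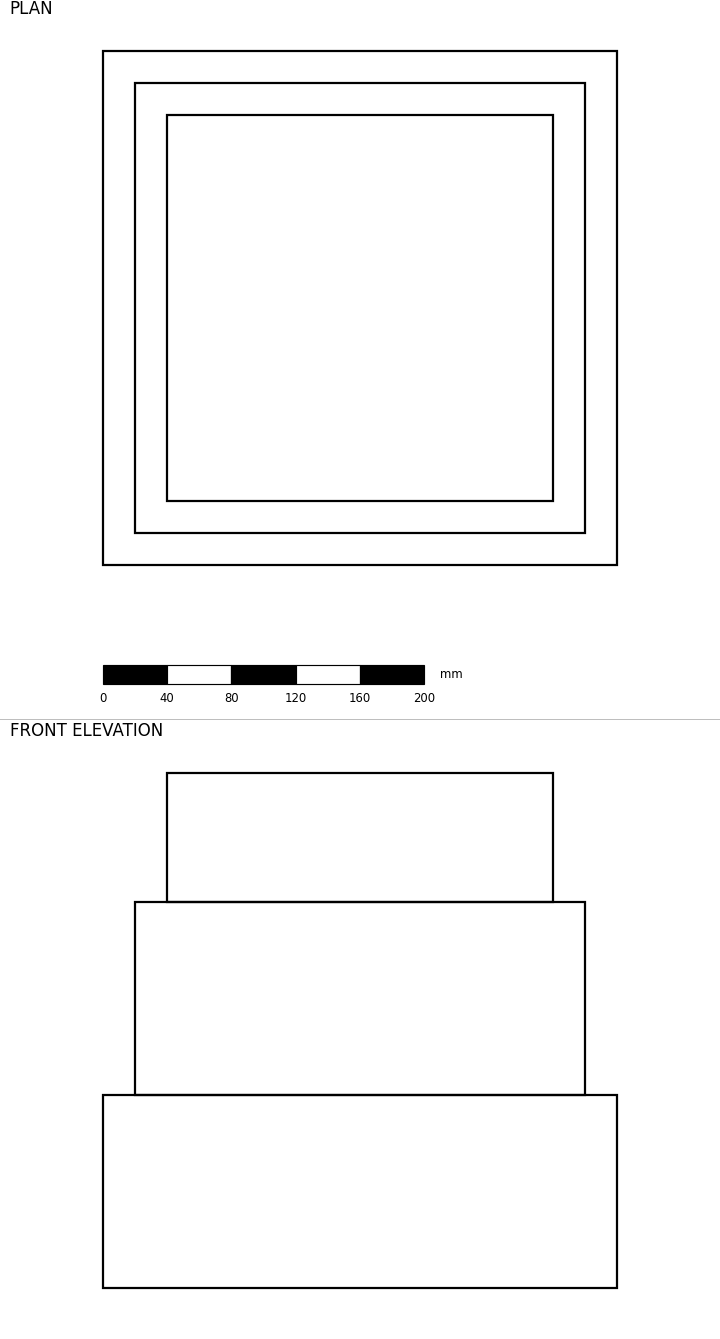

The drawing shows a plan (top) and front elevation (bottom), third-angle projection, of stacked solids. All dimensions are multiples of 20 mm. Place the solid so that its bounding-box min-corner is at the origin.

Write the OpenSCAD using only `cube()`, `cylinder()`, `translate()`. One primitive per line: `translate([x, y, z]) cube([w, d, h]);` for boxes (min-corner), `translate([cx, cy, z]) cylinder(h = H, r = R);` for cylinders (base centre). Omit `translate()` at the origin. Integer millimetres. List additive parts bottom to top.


cube([320, 320, 120]);
translate([20, 20, 120]) cube([280, 280, 120]);
translate([40, 40, 240]) cube([240, 240, 80]);


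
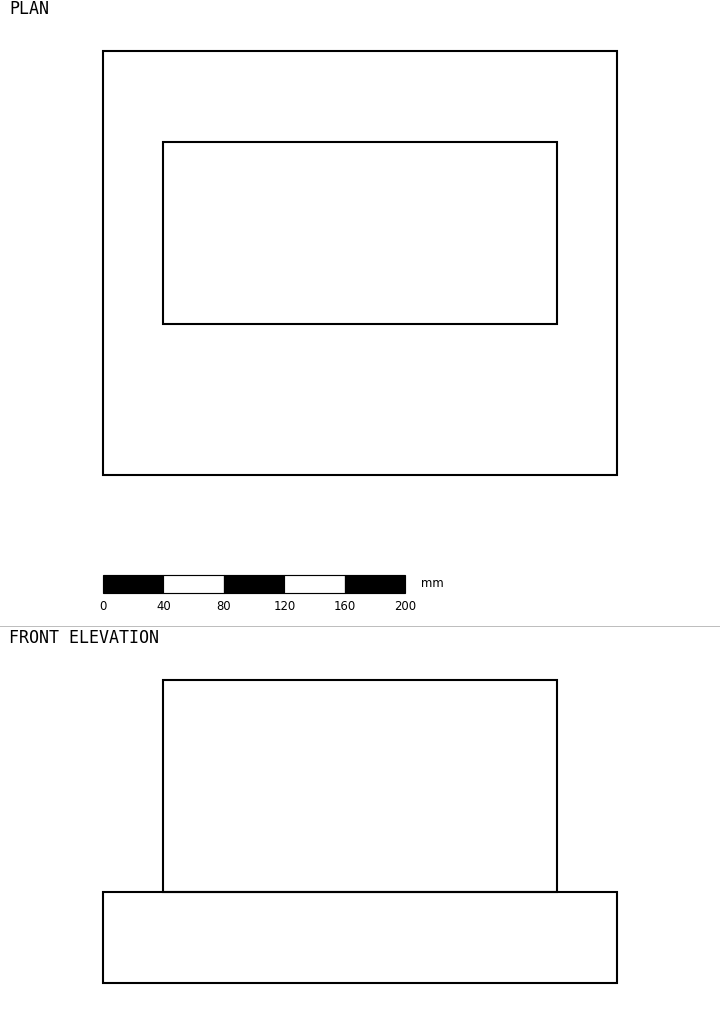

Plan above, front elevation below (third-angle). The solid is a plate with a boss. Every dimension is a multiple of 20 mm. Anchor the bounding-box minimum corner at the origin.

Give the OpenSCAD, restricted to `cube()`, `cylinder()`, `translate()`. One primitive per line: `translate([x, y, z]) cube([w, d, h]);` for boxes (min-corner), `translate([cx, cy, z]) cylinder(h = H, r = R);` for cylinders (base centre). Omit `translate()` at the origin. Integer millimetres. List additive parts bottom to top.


cube([340, 280, 60]);
translate([40, 100, 60]) cube([260, 120, 140]);


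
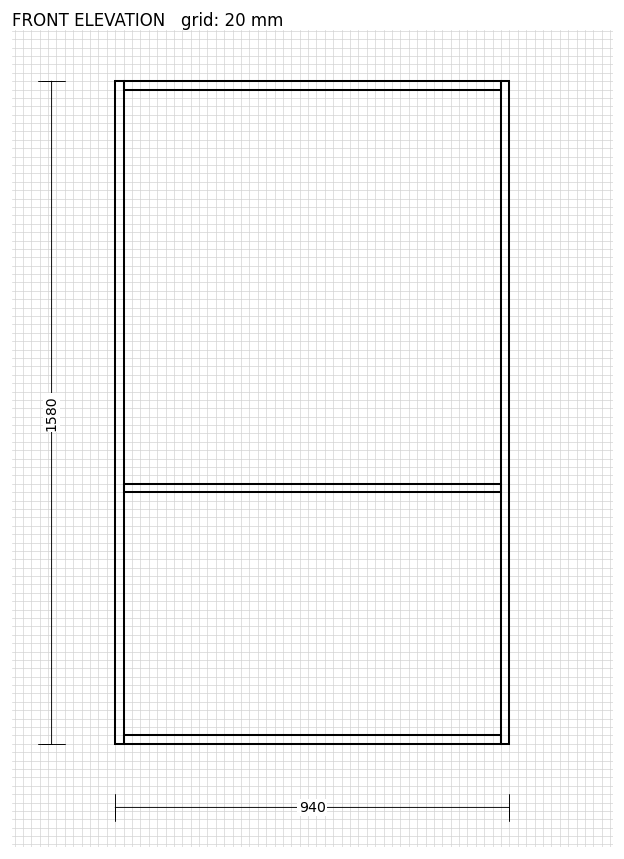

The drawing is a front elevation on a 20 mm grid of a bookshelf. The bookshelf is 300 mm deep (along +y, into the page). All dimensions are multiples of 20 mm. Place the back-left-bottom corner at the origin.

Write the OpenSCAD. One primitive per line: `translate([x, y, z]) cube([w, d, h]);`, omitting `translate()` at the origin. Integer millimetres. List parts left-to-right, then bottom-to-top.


cube([20, 300, 1580]);
translate([20, 0, 0]) cube([900, 300, 20]);
translate([20, 0, 600]) cube([900, 300, 20]);
translate([20, 0, 1560]) cube([900, 300, 20]);
translate([920, 0, 0]) cube([20, 300, 1580]);


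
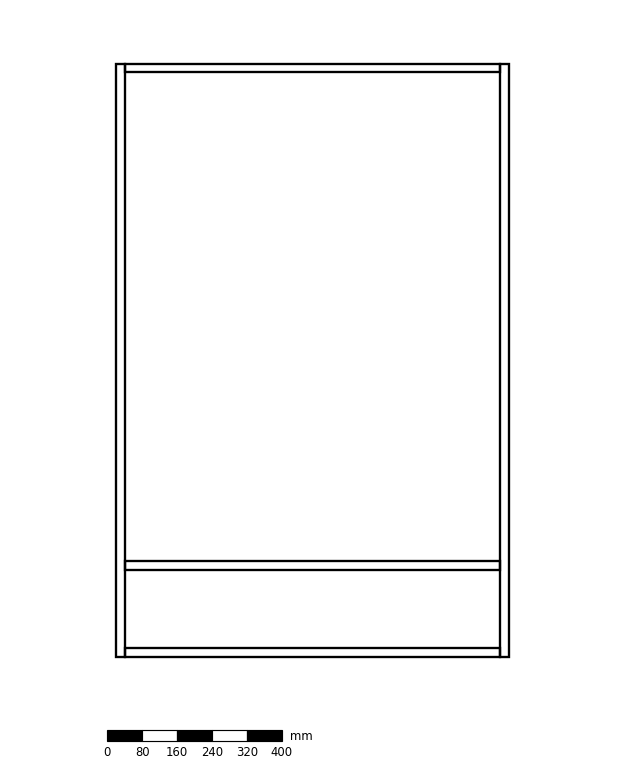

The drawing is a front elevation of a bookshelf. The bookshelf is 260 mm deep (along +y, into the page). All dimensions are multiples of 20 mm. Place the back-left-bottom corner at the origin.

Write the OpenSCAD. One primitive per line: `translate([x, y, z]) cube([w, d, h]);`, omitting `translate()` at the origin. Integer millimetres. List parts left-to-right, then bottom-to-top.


cube([20, 260, 1360]);
translate([20, 0, 0]) cube([860, 260, 20]);
translate([20, 0, 200]) cube([860, 260, 20]);
translate([20, 0, 1340]) cube([860, 260, 20]);
translate([880, 0, 0]) cube([20, 260, 1360]);
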